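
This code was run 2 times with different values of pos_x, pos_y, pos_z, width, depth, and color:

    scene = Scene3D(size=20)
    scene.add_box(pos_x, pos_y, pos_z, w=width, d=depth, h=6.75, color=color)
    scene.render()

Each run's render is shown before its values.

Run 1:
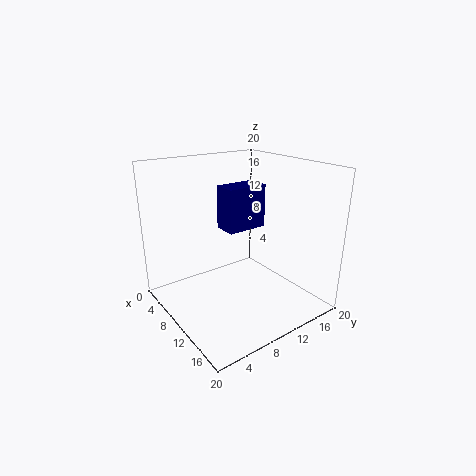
pos_x = 2.75
pos_y = 11.25
pos_z = 9
width = 3.75
depth = 6.5
color = 'navy'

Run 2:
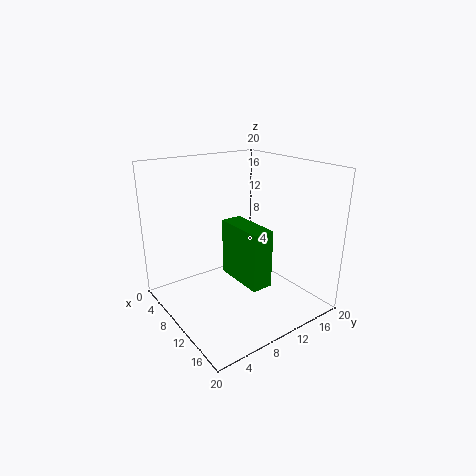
pos_x = 13
pos_y = 5.5
pos_z = 7.75
width = 6.25
depth = 2.5
color = 'green'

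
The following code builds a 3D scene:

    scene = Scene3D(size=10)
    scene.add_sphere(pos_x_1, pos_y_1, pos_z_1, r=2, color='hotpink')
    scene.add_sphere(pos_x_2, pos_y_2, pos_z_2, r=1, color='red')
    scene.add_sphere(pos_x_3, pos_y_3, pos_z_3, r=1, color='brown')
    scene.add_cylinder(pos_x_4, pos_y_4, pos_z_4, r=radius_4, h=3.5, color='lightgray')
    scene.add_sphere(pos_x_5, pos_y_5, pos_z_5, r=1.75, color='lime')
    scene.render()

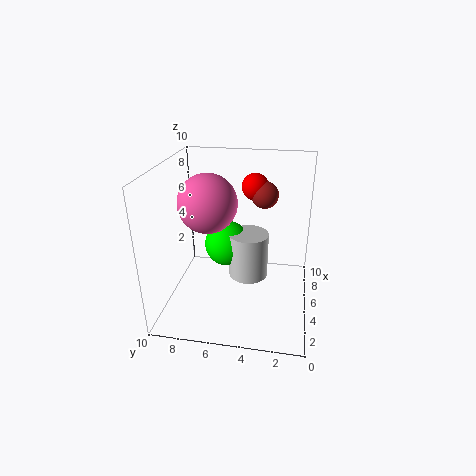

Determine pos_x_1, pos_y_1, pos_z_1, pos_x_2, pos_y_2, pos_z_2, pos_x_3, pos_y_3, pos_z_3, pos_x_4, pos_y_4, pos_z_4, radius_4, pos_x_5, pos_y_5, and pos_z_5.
pos_x_1 = 4.75; pos_y_1 = 7; pos_z_1 = 7.5; pos_x_2 = 8; pos_y_2 = 4.25; pos_z_2 = 7.75; pos_x_3 = 7.75; pos_y_3 = 3.5; pos_z_3 = 7.25; pos_x_4 = 6.75; pos_y_4 = 4.5; pos_z_4 = 1; radius_4 = 1.5; pos_x_5 = 7.25; pos_y_5 = 6.25; pos_z_5 = 3.25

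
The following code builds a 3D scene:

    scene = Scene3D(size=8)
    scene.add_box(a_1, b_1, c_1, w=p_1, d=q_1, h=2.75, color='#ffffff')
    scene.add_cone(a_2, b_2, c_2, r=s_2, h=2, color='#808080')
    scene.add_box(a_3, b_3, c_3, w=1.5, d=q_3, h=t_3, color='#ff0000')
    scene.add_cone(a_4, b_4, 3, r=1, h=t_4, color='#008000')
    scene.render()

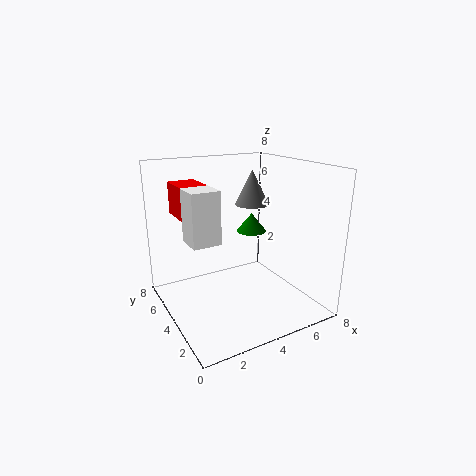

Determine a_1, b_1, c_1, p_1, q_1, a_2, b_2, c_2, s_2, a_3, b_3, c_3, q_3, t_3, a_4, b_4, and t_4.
a_1 = 1
b_1 = 3
c_1 = 4.25
p_1 = 1.5
q_1 = 1.5
a_2 = 5.5
b_2 = 5
c_2 = 5.5
s_2 = 1
a_3 = 1
b_3 = 4.5
c_3 = 5.25
q_3 = 2
t_3 = 1.75
a_4 = 6.75
b_4 = 7
t_4 = 1.25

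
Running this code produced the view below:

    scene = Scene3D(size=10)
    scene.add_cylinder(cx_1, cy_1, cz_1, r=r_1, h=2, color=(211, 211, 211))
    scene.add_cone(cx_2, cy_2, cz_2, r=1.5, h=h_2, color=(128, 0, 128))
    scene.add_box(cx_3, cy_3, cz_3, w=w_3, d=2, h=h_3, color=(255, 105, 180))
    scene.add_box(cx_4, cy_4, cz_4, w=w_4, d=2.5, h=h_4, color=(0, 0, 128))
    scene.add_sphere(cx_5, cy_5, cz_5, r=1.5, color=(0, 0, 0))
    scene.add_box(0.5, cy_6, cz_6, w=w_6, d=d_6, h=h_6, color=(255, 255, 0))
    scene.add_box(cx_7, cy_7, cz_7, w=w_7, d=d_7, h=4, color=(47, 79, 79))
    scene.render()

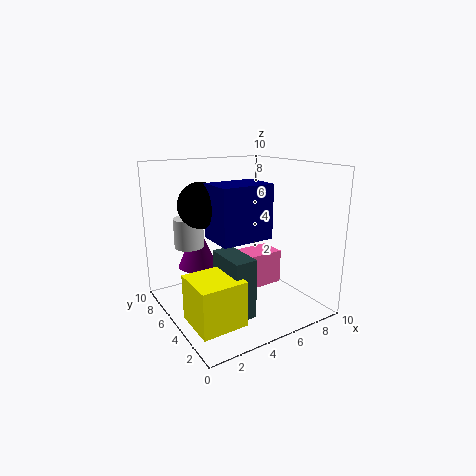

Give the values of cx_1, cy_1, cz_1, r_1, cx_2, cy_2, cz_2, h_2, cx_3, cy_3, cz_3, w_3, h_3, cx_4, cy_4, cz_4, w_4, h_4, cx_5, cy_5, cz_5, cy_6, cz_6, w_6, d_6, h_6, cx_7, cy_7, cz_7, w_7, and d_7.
cx_1 = 2; cy_1 = 6.5; cz_1 = 4.5; r_1 = 1; cx_2 = 3.5; cy_2 = 8.5; cz_2 = 2; h_2 = 3.5; cx_3 = 5.5; cy_3 = 4.5; cz_3 = 1; w_3 = 3; h_3 = 2.5; cx_4 = 2.5; cy_4 = 2.5; cz_4 = 5.5; w_4 = 3.5; h_4 = 3.5; cx_5 = 2.5; cy_5 = 5.5; cz_5 = 7.5; cy_6 = 1.5; cz_6 = 0.5; w_6 = 3; d_6 = 3; h_6 = 3; cx_7 = 3; cy_7 = 2; cz_7 = 0.5; w_7 = 1.5; d_7 = 3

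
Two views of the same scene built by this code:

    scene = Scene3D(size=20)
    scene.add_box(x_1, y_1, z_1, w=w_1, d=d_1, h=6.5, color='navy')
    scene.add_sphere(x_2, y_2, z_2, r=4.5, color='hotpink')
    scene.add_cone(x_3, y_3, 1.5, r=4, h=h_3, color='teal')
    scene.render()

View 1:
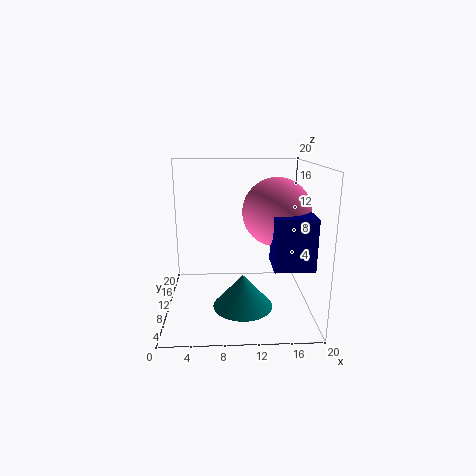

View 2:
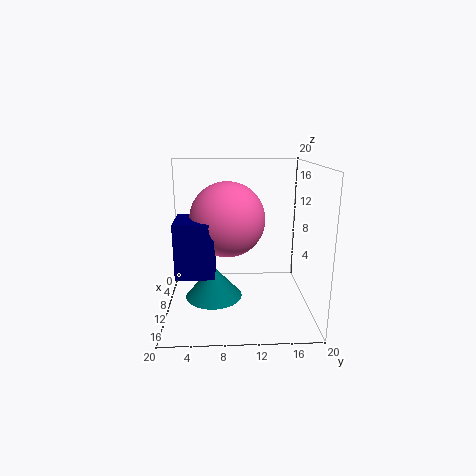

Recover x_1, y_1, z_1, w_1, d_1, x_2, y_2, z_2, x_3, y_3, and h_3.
x_1 = 14, y_1 = 2.5, z_1 = 8, w_1 = 5, d_1 = 4.5, x_2 = 15, y_2 = 8.5, z_2 = 14, x_3 = 10.5, y_3 = 6.5, h_3 = 4.5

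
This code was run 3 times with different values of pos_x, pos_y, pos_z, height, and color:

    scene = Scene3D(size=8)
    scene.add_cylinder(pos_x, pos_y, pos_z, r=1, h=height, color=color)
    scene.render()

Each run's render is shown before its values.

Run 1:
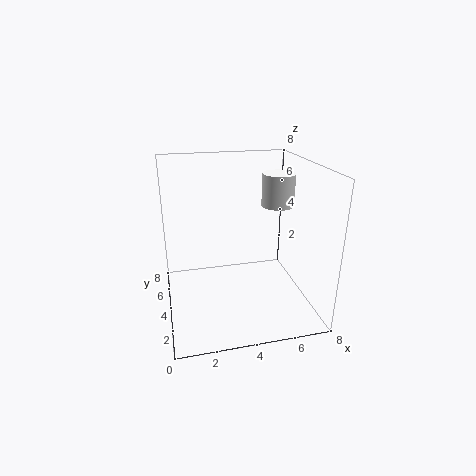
pos_x = 7, pos_y = 6, pos_z = 5, height = 2, color = 'white'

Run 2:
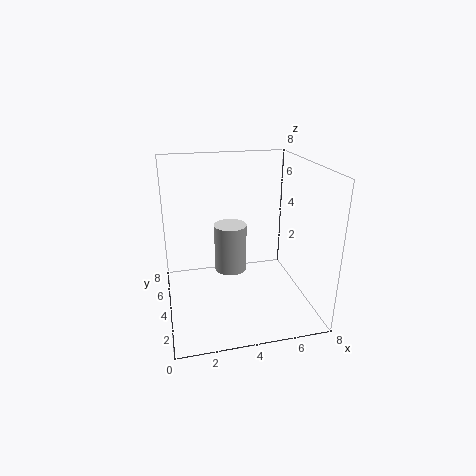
pos_x = 4, pos_y = 6, pos_z = 1, height = 3, color = 'lightgray'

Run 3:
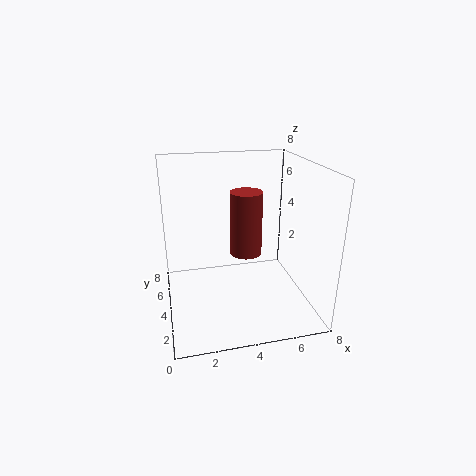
pos_x = 5, pos_y = 6, pos_z = 2, height = 4, color = 'brown'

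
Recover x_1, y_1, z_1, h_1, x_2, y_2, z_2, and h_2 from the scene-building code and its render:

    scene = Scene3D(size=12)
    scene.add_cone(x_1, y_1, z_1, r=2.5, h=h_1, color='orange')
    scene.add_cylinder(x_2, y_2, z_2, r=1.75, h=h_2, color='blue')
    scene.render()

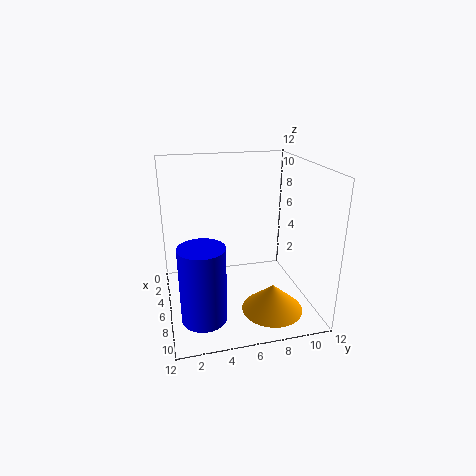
x_1 = 8.75, y_1 = 8.25, z_1 = 0.5, h_1 = 2.25, x_2 = 9.25, y_2 = 2.5, z_2 = 1, h_2 = 6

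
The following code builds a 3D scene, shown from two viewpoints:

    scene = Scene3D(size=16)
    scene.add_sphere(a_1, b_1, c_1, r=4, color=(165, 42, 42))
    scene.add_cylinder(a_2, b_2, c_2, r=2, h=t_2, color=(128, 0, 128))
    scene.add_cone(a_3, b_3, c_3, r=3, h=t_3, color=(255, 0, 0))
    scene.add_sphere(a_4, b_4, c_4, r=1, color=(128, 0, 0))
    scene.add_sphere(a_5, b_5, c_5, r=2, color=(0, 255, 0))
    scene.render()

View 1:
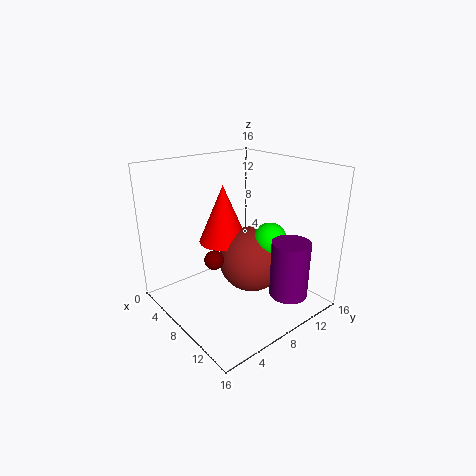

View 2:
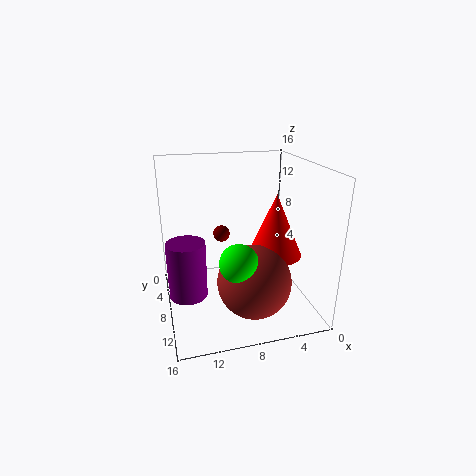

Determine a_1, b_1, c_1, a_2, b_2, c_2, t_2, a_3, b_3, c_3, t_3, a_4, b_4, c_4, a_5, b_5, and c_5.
a_1 = 7
b_1 = 11
c_1 = 4
a_2 = 14
b_2 = 10
c_2 = 3
t_2 = 6
a_3 = 4
b_3 = 9
c_3 = 6
t_3 = 7
a_4 = 9
b_4 = 4
c_4 = 7
a_5 = 9
b_5 = 12
c_5 = 7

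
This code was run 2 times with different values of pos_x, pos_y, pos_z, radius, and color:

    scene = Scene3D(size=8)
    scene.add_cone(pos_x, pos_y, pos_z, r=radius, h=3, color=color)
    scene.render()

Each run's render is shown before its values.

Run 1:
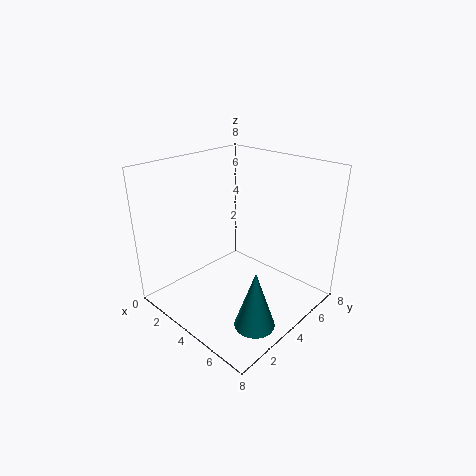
pos_x = 7
pos_y = 2
pos_z = 1
radius = 1
color = 'teal'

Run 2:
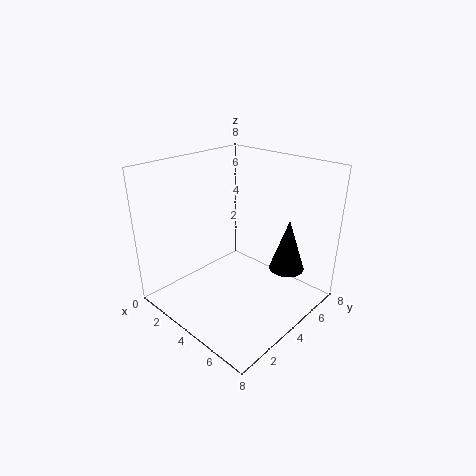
pos_x = 6
pos_y = 6
pos_z = 2
radius = 1
color = 'black'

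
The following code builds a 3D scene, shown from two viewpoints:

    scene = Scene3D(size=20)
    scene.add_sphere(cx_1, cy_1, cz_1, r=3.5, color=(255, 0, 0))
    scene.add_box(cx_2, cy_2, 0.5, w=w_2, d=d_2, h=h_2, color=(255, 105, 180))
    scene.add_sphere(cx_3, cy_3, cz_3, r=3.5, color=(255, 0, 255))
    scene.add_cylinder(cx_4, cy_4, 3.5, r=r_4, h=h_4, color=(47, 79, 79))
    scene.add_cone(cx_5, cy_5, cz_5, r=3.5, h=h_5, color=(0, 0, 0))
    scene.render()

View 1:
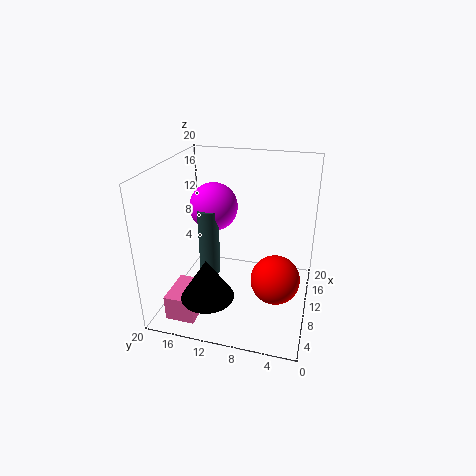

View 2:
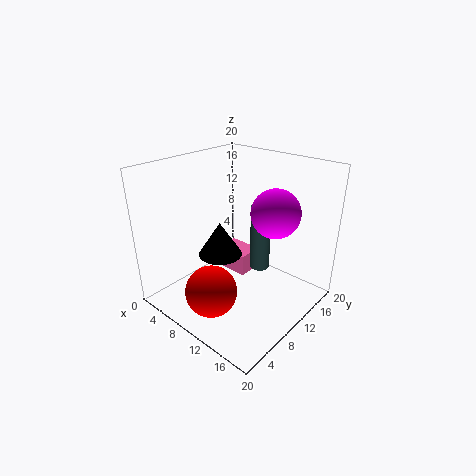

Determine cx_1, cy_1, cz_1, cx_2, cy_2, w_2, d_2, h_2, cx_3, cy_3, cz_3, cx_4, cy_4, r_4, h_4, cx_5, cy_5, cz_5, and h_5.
cx_1 = 10; cy_1 = 4.5; cz_1 = 4; cx_2 = 2; cy_2 = 14; w_2 = 5.5; d_2 = 4; h_2 = 3.5; cx_3 = 13; cy_3 = 14.5; cz_3 = 13; cx_4 = 10.5; cy_4 = 14.5; r_4 = 1.5; h_4 = 10; cx_5 = 4; cy_5 = 12.5; cz_5 = 4; h_5 = 5.5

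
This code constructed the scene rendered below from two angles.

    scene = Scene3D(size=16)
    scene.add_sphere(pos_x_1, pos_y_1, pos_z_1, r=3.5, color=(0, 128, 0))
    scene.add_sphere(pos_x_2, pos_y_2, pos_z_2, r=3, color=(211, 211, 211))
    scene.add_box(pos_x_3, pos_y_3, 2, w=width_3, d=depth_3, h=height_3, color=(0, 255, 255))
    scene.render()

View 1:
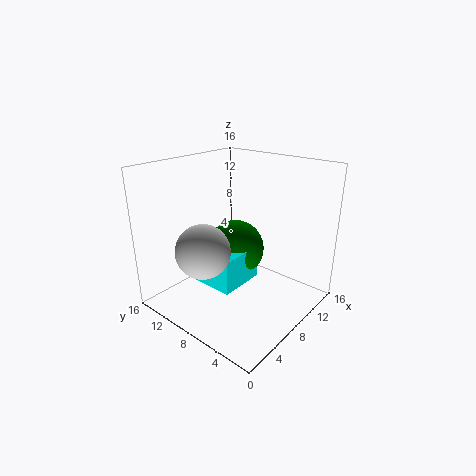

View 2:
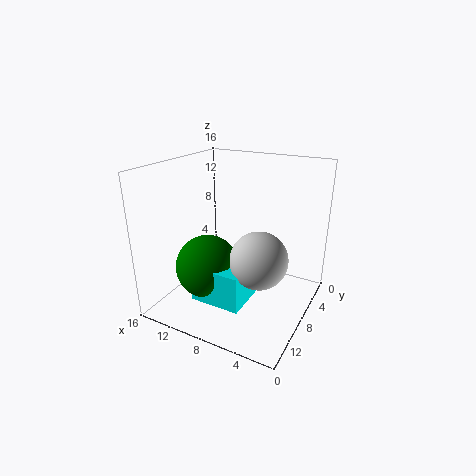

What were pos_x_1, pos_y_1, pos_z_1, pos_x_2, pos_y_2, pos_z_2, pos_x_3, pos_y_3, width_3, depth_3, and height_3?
pos_x_1 = 10.5
pos_y_1 = 10.5
pos_z_1 = 5
pos_x_2 = 4.5
pos_y_2 = 10
pos_z_2 = 7
pos_x_3 = 5.5
pos_y_3 = 7.5
width_3 = 5.5
depth_3 = 5.5
height_3 = 4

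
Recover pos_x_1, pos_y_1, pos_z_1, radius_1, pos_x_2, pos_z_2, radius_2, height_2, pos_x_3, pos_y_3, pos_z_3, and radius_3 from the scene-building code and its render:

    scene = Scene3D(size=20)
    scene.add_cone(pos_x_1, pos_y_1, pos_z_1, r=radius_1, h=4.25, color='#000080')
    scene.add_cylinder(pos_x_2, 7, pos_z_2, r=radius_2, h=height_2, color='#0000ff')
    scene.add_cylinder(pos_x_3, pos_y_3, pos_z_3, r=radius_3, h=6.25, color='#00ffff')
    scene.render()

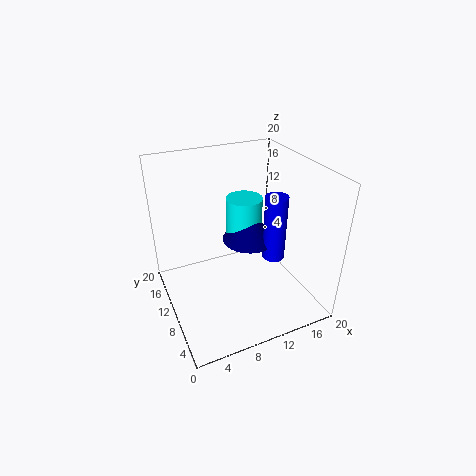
pos_x_1 = 11.75
pos_y_1 = 10
pos_z_1 = 9.5
radius_1 = 3.75
pos_x_2 = 14
pos_z_2 = 7.75
radius_2 = 1.5
height_2 = 9
pos_x_3 = 11.5
pos_y_3 = 11.25
pos_z_3 = 9
radius_3 = 2.5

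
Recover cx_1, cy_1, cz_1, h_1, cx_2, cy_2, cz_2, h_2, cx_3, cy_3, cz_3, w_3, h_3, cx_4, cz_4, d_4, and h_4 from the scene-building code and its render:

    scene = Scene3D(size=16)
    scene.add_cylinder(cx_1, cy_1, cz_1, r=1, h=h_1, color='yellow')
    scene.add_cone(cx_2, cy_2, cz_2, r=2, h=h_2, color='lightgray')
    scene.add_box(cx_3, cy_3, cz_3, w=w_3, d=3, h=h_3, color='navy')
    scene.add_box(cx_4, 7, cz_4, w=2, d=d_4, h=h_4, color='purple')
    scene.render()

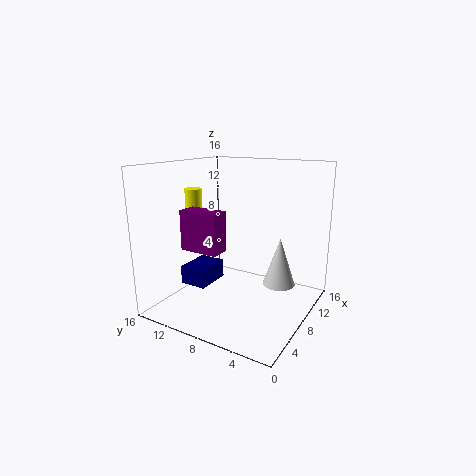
cx_1 = 8, cy_1 = 14, cz_1 = 6, h_1 = 7, cx_2 = 13, cy_2 = 5, cz_2 = 1, h_2 = 6, cx_3 = 4, cy_3 = 10, cz_3 = 3, w_3 = 4, h_3 = 2, cx_4 = 2, cz_4 = 8, d_4 = 4, h_4 = 4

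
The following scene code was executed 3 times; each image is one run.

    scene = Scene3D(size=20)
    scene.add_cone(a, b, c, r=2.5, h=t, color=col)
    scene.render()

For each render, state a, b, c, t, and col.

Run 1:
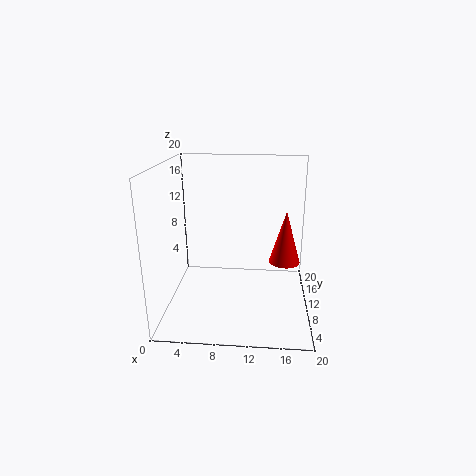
a = 17
b = 16.5
c = 3.5
t = 8.5
col = 'red'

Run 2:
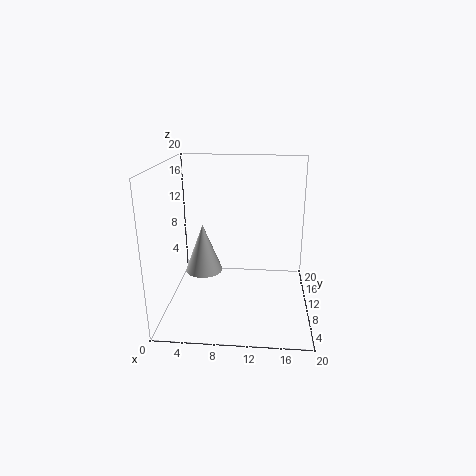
a = 5.5
b = 8
c = 6
t = 6.5
col = 'lightgray'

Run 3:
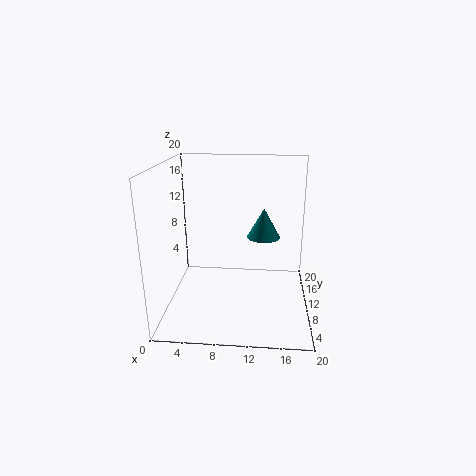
a = 13.5
b = 14.5
c = 8.5
t = 4.5
col = 'teal'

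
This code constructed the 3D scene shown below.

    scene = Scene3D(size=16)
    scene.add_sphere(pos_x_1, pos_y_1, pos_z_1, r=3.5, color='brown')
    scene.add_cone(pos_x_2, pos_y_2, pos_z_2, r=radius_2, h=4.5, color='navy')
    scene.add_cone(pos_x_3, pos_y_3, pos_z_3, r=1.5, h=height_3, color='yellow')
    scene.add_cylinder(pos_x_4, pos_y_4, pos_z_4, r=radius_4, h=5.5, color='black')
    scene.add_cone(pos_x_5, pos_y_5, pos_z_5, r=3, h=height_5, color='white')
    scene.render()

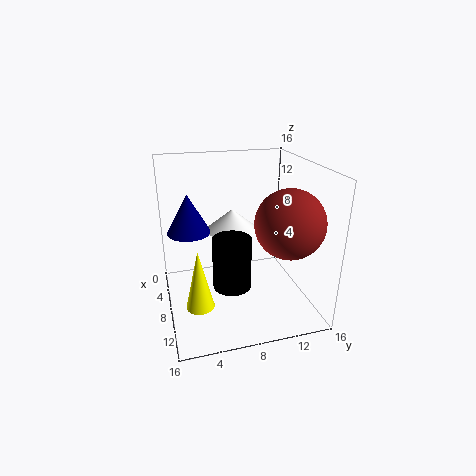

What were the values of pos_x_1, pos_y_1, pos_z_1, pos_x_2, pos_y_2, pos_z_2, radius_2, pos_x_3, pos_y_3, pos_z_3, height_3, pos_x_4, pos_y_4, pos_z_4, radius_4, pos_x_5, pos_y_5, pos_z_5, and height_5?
pos_x_1 = 12.5, pos_y_1 = 12, pos_z_1 = 11, pos_x_2 = 5, pos_y_2 = 3, pos_z_2 = 8, radius_2 = 2.5, pos_x_3 = 11, pos_y_3 = 3, pos_z_3 = 2, height_3 = 6.5, pos_x_4 = 11, pos_y_4 = 6.5, pos_z_4 = 4, radius_4 = 2, pos_x_5 = 5.5, pos_y_5 = 8, pos_z_5 = 8, height_5 = 2.5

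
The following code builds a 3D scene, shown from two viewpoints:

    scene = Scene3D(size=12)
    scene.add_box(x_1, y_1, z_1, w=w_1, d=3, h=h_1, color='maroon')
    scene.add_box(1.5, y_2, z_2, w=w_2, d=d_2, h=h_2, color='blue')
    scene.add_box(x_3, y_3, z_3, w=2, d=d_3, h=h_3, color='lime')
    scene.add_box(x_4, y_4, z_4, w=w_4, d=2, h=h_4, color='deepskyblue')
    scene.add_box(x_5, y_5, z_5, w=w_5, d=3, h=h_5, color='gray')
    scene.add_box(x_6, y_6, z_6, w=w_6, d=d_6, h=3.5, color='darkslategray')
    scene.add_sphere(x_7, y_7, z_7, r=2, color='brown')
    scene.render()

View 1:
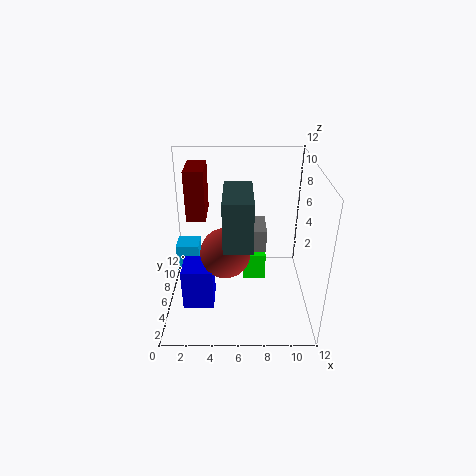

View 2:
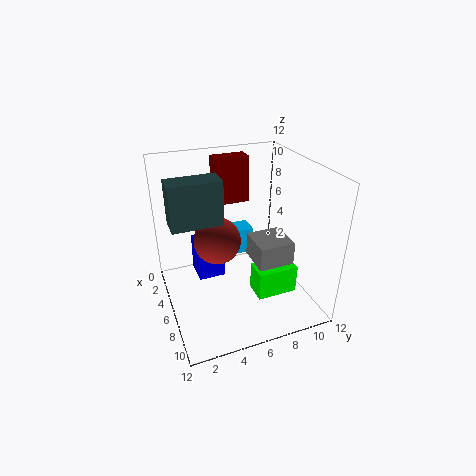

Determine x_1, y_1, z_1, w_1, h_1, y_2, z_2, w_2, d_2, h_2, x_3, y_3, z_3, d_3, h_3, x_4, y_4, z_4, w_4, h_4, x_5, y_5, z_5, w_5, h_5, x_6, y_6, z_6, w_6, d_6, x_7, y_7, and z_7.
x_1 = 2
y_1 = 5
z_1 = 8
w_1 = 1.5
h_1 = 4
y_2 = 3
z_2 = 1
w_2 = 2.5
d_2 = 2.5
h_2 = 3.5
x_3 = 6.5
y_3 = 7
z_3 = 1
d_3 = 3.5
h_3 = 2.5
x_4 = 0.5
y_4 = 7
z_4 = 2
w_4 = 2
h_4 = 2.5
x_5 = 5.5
y_5 = 7
z_5 = 4
w_5 = 3
h_5 = 2
x_6 = 5
y_6 = 0.5
z_6 = 8
w_6 = 2
d_6 = 4
x_7 = 5
y_7 = 4.5
z_7 = 5.5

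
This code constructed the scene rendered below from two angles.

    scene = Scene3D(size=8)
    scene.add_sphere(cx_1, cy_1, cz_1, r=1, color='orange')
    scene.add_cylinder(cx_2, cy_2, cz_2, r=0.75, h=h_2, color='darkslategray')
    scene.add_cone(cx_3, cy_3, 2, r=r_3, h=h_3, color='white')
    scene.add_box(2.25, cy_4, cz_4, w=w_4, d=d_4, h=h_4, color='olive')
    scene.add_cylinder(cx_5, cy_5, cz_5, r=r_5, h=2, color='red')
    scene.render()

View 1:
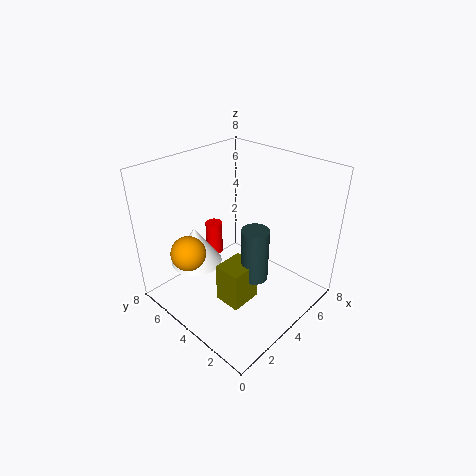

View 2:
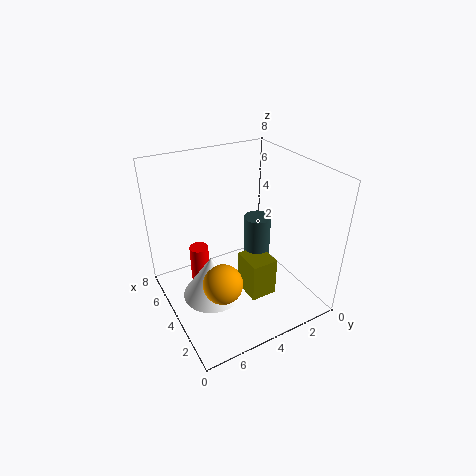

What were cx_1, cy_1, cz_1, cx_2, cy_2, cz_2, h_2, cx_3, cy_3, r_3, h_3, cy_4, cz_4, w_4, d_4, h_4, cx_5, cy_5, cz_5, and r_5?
cx_1 = 2, cy_1 = 6, cz_1 = 3, cx_2 = 4, cy_2 = 2.75, cz_2 = 2, h_2 = 3, cx_3 = 2.75, cy_3 = 6.25, r_3 = 1.5, h_3 = 2.25, cy_4 = 2.5, cz_4 = 0.75, w_4 = 1.75, d_4 = 1.5, h_4 = 2.25, cx_5 = 4.25, cy_5 = 6.25, cz_5 = 2, r_5 = 0.5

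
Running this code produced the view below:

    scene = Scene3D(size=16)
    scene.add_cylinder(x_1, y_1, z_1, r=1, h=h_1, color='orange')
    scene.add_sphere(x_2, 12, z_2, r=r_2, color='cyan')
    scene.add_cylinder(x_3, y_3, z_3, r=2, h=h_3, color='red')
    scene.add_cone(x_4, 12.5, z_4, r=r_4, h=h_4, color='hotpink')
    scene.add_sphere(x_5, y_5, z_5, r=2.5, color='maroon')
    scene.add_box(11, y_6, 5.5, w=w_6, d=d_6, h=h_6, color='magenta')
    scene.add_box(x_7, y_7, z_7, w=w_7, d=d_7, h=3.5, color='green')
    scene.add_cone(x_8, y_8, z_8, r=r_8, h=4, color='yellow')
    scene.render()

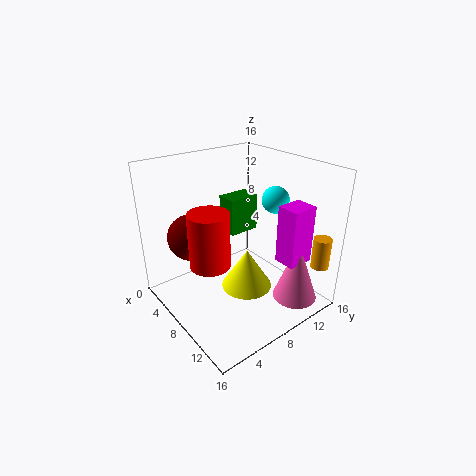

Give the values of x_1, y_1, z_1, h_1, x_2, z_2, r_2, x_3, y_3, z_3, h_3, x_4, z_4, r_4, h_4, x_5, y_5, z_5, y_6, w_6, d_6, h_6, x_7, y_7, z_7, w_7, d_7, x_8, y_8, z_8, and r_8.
x_1 = 14.5, y_1 = 14.5, z_1 = 5, h_1 = 3.5, x_2 = 9.5, z_2 = 12, r_2 = 1.5, x_3 = 10, y_3 = 3, z_3 = 7.5, h_3 = 5.5, x_4 = 13, z_4 = 1, r_4 = 2.5, h_4 = 7, x_5 = 5.5, y_5 = 3.5, z_5 = 8.5, y_6 = 11, w_6 = 2.5, d_6 = 3, h_6 = 6.5, x_7 = 9, y_7 = 5, z_7 = 10.5, w_7 = 2, d_7 = 3, x_8 = 12, y_8 = 6, z_8 = 5, r_8 = 2.5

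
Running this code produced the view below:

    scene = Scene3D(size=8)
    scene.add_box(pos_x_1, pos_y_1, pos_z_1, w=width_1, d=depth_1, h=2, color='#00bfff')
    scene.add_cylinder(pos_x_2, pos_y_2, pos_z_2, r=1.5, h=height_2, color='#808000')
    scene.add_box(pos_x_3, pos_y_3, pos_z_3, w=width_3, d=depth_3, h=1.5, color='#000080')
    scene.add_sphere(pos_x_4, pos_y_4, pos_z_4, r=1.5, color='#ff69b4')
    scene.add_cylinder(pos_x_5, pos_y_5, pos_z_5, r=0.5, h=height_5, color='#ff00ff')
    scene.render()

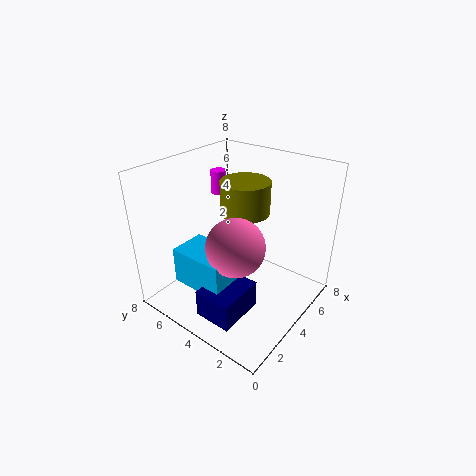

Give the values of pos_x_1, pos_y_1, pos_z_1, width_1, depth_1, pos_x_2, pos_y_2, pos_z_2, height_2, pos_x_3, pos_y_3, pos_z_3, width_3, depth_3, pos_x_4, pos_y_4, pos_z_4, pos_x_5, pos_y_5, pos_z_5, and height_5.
pos_x_1 = 1; pos_y_1 = 3; pos_z_1 = 2; width_1 = 2; depth_1 = 3; pos_x_2 = 6; pos_y_2 = 5; pos_z_2 = 4.5; height_2 = 2; pos_x_3 = 0.5; pos_y_3 = 2; pos_z_3 = 1; width_3 = 2.5; depth_3 = 2; pos_x_4 = 2.5; pos_y_4 = 3; pos_z_4 = 4.5; pos_x_5 = 6.5; pos_y_5 = 7.5; pos_z_5 = 5; height_5 = 1.5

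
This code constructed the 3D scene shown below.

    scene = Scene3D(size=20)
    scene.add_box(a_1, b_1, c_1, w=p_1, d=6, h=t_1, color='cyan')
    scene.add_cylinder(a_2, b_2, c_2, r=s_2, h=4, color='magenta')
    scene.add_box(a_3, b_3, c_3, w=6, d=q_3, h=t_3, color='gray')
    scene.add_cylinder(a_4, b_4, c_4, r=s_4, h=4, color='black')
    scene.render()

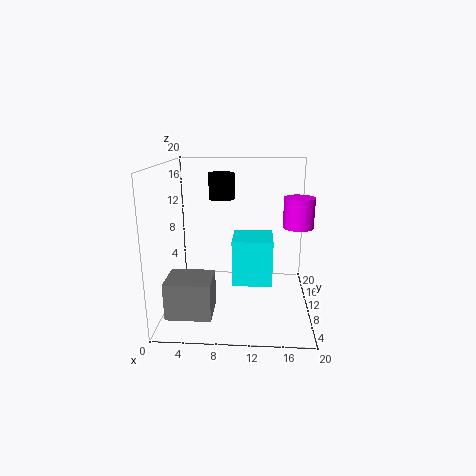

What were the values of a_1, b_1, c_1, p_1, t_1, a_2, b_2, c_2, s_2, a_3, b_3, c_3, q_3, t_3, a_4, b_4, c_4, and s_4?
a_1 = 9, b_1 = 11, c_1 = 2, p_1 = 6, t_1 = 7, a_2 = 18, b_2 = 9, c_2 = 12, s_2 = 2, a_3 = 1, b_3 = 3, c_3 = 1, q_3 = 5, t_3 = 5, a_4 = 7, b_4 = 17, c_4 = 14, s_4 = 2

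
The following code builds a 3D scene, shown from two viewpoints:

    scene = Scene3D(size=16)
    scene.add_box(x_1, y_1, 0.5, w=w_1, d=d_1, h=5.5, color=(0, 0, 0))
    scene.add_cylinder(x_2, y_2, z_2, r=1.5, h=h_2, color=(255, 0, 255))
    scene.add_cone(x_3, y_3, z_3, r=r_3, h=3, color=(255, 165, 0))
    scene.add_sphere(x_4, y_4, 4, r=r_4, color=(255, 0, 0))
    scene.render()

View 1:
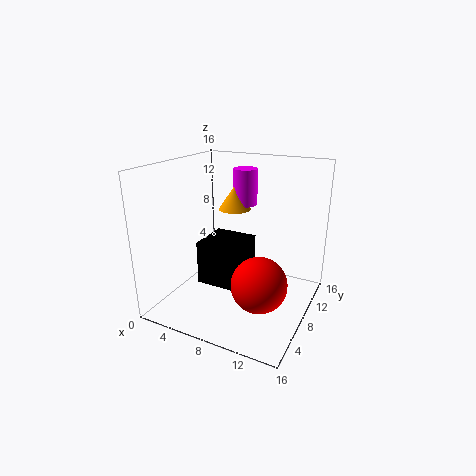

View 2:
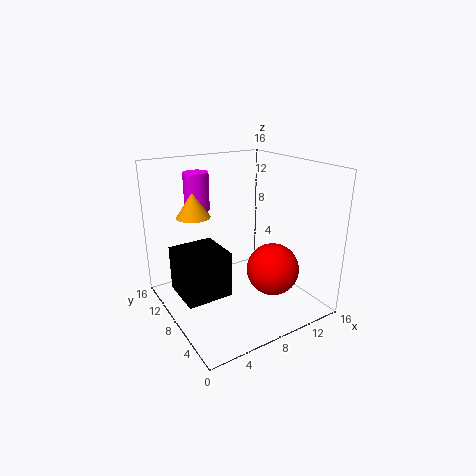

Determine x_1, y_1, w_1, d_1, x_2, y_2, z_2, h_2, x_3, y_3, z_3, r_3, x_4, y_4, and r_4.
x_1 = 2; y_1 = 8.5; w_1 = 5.5; d_1 = 5.5; x_2 = 6; y_2 = 14; z_2 = 10; h_2 = 4.5; x_3 = 5; y_3 = 13; z_3 = 9.5; r_3 = 2; x_4 = 11.5; y_4 = 6; r_4 = 3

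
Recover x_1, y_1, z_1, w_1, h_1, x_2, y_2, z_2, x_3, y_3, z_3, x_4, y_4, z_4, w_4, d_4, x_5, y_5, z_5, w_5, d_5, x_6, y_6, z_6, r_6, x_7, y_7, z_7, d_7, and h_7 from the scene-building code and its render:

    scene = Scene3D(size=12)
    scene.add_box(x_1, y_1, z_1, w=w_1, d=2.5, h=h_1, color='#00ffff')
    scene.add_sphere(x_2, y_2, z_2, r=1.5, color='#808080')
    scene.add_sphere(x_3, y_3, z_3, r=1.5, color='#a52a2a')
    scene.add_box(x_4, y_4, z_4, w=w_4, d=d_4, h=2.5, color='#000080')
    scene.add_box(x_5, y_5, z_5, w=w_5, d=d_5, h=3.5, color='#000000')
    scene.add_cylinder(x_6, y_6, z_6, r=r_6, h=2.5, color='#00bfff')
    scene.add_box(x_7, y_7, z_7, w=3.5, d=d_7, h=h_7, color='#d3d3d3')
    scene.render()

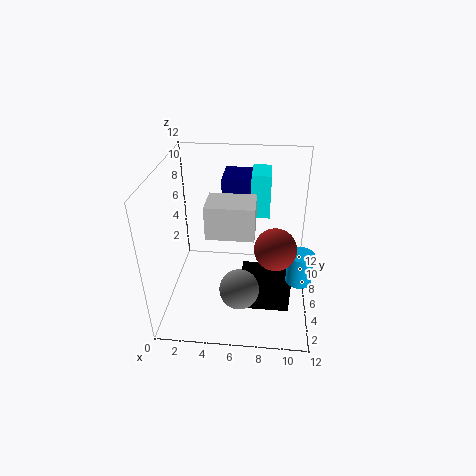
x_1 = 7; y_1 = 6; z_1 = 8; w_1 = 1.5; h_1 = 3.5; x_2 = 6.5; y_2 = 2; z_2 = 4; x_3 = 9; y_3 = 2.5; z_3 = 7.5; x_4 = 4.5; y_4 = 7.5; z_4 = 8; w_4 = 3; d_4 = 3; x_5 = 6.5; y_5 = 3.5; z_5 = 0.5; w_5 = 4; d_5 = 2; x_6 = 11; y_6 = 3.5; z_6 = 4; r_6 = 1; x_7 = 4; y_7 = 2.5; z_7 = 8; d_7 = 2.5; h_7 = 2.5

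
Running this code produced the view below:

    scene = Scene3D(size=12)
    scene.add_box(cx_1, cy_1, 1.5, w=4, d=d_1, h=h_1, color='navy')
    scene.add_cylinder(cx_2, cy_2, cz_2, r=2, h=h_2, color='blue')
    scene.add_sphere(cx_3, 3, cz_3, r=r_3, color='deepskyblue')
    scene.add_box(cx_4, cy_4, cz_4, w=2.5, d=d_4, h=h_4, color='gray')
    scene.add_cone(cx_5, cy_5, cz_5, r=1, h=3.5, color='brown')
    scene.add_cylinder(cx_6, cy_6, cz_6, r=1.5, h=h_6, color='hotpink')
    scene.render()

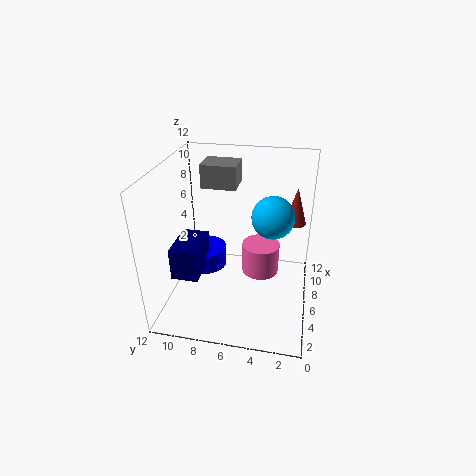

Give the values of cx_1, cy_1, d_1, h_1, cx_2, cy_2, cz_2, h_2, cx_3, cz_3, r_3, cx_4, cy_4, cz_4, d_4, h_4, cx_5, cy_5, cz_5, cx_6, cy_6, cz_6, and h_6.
cx_1 = 5
cy_1 = 9.5
d_1 = 2.5
h_1 = 3
cx_2 = 9.5
cy_2 = 10
cz_2 = 0.5
h_2 = 2
cx_3 = 3.5
cz_3 = 9.5
r_3 = 1.5
cx_4 = 7.5
cy_4 = 6.5
cz_4 = 9.5
d_4 = 3
h_4 = 2
cx_5 = 10.5
cy_5 = 1.5
cz_5 = 5.5
cx_6 = 5.5
cy_6 = 4
cz_6 = 3.5
h_6 = 2.5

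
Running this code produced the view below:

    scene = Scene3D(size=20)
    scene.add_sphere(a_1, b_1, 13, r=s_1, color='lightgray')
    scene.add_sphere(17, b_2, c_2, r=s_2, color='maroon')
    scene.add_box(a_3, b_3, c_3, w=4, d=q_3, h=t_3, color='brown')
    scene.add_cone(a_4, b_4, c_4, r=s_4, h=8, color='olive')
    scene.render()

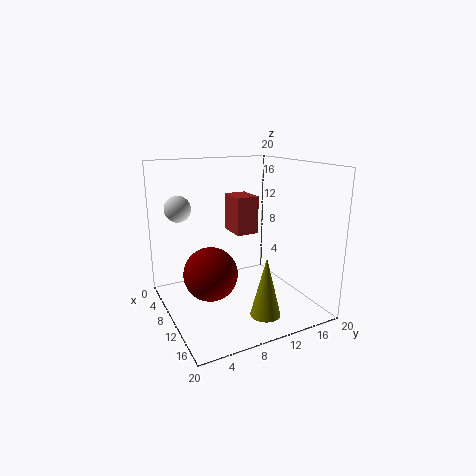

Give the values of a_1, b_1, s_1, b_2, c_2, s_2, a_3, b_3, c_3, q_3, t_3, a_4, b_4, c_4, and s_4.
a_1 = 2
b_1 = 4
s_1 = 2
b_2 = 3
c_2 = 9
s_2 = 3
a_3 = 8
b_3 = 9
c_3 = 11
q_3 = 3
t_3 = 5
a_4 = 16
b_4 = 11
c_4 = 1
s_4 = 2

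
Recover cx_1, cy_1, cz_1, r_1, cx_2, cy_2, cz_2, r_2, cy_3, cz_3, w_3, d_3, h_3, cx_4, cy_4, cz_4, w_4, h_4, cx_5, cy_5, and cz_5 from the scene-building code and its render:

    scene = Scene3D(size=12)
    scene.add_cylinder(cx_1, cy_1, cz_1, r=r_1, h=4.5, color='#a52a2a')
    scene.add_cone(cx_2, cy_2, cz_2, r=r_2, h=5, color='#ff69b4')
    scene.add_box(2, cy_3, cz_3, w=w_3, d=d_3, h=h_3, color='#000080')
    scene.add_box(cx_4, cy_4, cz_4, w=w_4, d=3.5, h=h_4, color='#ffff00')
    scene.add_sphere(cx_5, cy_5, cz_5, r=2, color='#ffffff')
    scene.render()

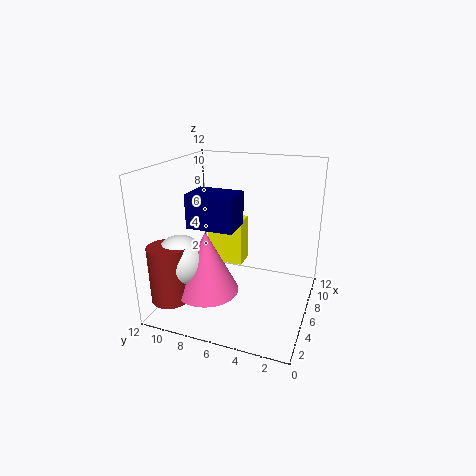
cx_1 = 1.5, cy_1 = 10, cz_1 = 2, r_1 = 1.5, cx_2 = 3, cy_2 = 7.5, cz_2 = 2.5, r_2 = 2.5, cy_3 = 5, cz_3 = 8, w_3 = 2.5, d_3 = 3.5, h_3 = 2.5, cx_4 = 9.5, cy_4 = 7, cz_4 = 1.5, w_4 = 2, h_4 = 4.5, cx_5 = 2.5, cy_5 = 9.5, cz_5 = 5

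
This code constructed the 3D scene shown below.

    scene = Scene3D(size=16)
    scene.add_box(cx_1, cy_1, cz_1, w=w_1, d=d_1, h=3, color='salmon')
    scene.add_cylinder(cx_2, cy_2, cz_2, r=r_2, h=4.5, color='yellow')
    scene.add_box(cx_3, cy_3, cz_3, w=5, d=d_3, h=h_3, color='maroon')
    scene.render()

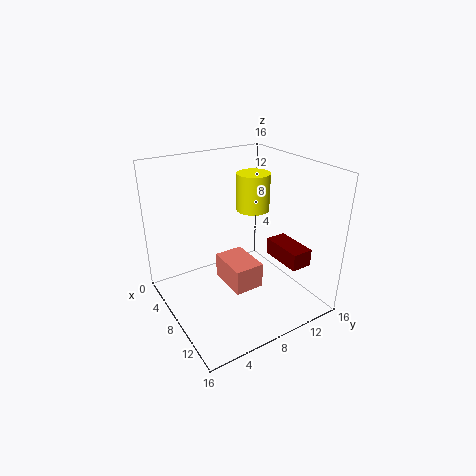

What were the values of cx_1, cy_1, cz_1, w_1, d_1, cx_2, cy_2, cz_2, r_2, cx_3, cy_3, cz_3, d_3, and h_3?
cx_1 = 4.5
cy_1 = 7
cz_1 = 1.5
w_1 = 5
d_1 = 3.5
cx_2 = 5
cy_2 = 12
cz_2 = 9.5
r_2 = 2
cx_3 = 7.5
cy_3 = 12.5
cz_3 = 4.5
d_3 = 2.5
h_3 = 2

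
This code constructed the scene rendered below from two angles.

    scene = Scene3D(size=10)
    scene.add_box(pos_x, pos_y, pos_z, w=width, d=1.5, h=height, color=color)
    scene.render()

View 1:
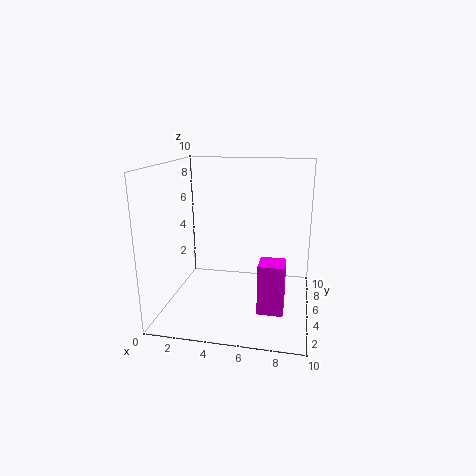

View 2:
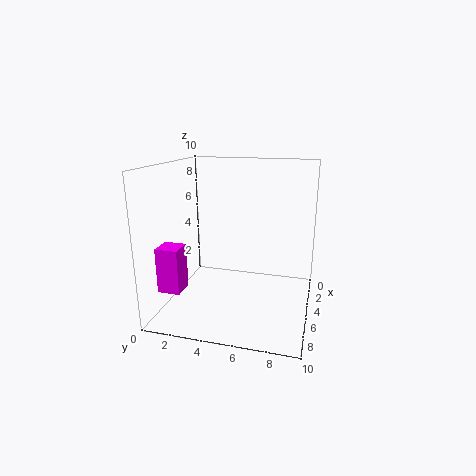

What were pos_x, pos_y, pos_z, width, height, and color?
pos_x = 7
pos_y = 0.5
pos_z = 2
width = 1.5
height = 3
color = 'magenta'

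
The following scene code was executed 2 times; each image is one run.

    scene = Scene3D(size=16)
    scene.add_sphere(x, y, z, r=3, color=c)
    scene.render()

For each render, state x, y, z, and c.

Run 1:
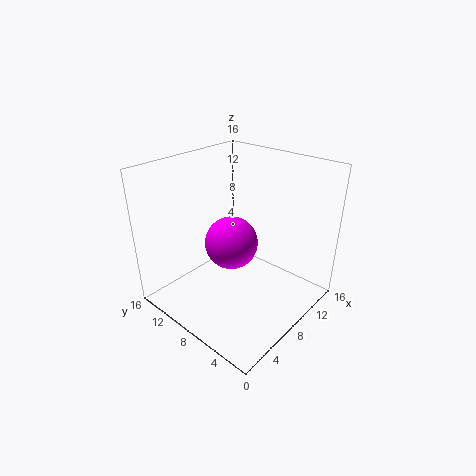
x = 8
y = 9
z = 7
c = 'magenta'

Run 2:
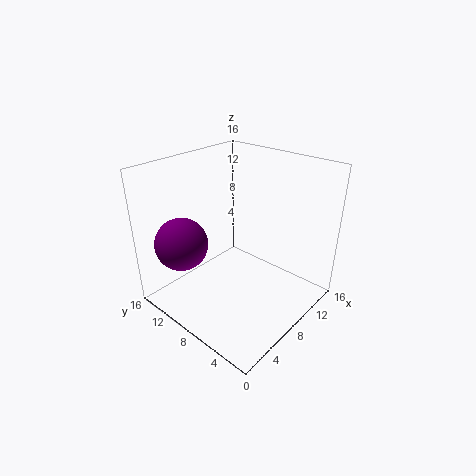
x = 4
y = 13
z = 7
c = 'purple'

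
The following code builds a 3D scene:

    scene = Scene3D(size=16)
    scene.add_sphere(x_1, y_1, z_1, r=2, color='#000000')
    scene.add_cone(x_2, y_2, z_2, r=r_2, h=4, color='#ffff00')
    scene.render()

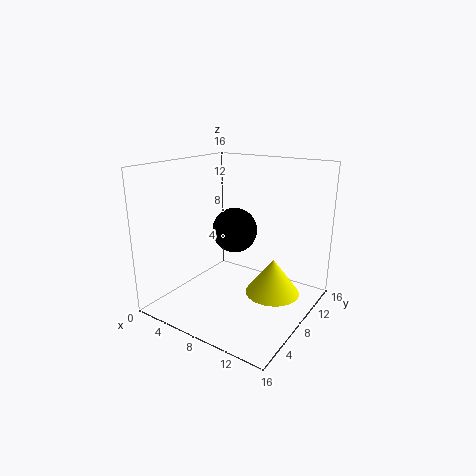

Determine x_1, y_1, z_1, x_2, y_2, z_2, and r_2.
x_1 = 11
y_1 = 3
z_1 = 11
x_2 = 12
y_2 = 9
z_2 = 2
r_2 = 3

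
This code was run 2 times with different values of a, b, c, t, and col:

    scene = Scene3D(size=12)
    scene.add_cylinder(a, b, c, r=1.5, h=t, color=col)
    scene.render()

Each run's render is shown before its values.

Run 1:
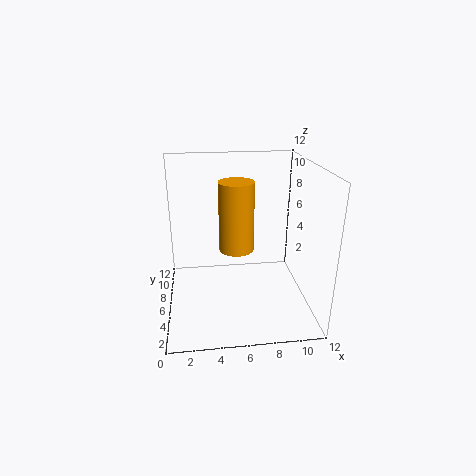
a = 6
b = 7
c = 4.5
t = 6
col = 'orange'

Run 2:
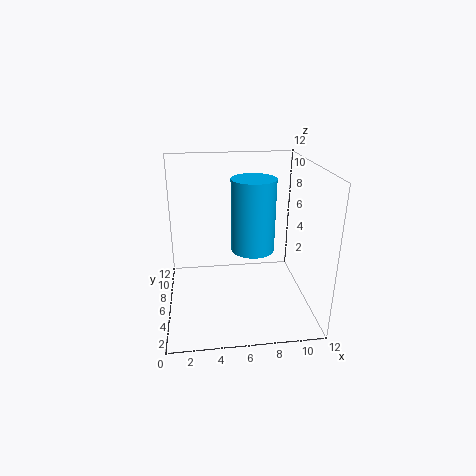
a = 6.5
b = 2
c = 7
t = 5
col = 'deepskyblue'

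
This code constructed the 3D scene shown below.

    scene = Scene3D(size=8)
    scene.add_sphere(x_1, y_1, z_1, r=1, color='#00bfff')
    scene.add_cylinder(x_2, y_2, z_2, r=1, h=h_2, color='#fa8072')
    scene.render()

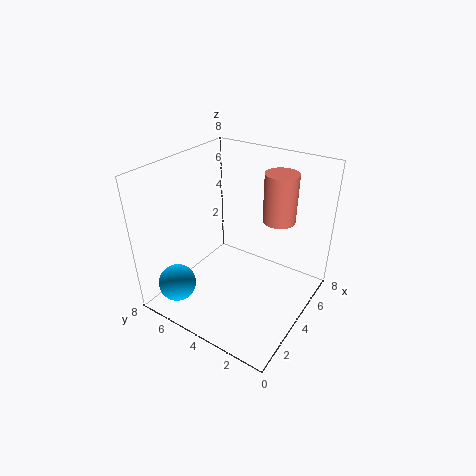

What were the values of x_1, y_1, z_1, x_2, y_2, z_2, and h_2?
x_1 = 1; y_1 = 6; z_1 = 2; x_2 = 7; y_2 = 3; z_2 = 4; h_2 = 3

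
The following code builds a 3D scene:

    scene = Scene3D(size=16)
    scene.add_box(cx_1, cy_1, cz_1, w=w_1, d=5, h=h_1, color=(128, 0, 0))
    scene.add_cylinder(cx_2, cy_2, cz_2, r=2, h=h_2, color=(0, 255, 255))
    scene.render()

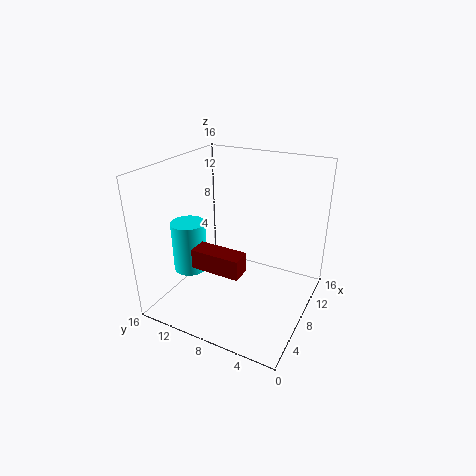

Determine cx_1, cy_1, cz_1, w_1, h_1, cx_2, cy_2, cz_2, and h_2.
cx_1 = 2; cy_1 = 5; cz_1 = 7; w_1 = 2; h_1 = 2; cx_2 = 7; cy_2 = 14; cz_2 = 3; h_2 = 6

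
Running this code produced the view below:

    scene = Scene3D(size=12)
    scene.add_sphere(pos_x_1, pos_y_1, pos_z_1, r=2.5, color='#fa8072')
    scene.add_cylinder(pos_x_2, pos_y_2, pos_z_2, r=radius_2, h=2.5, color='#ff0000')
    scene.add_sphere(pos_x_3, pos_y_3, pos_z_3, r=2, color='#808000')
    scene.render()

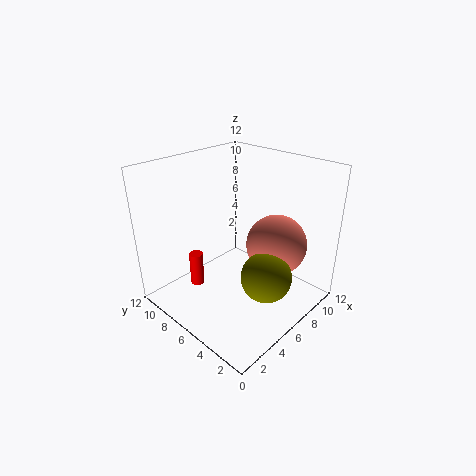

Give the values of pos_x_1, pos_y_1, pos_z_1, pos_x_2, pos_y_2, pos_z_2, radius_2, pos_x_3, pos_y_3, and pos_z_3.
pos_x_1 = 8
pos_y_1 = 3.5
pos_z_1 = 5.5
pos_x_2 = 1.5
pos_y_2 = 6
pos_z_2 = 4
radius_2 = 0.5
pos_x_3 = 5.5
pos_y_3 = 2.5
pos_z_3 = 4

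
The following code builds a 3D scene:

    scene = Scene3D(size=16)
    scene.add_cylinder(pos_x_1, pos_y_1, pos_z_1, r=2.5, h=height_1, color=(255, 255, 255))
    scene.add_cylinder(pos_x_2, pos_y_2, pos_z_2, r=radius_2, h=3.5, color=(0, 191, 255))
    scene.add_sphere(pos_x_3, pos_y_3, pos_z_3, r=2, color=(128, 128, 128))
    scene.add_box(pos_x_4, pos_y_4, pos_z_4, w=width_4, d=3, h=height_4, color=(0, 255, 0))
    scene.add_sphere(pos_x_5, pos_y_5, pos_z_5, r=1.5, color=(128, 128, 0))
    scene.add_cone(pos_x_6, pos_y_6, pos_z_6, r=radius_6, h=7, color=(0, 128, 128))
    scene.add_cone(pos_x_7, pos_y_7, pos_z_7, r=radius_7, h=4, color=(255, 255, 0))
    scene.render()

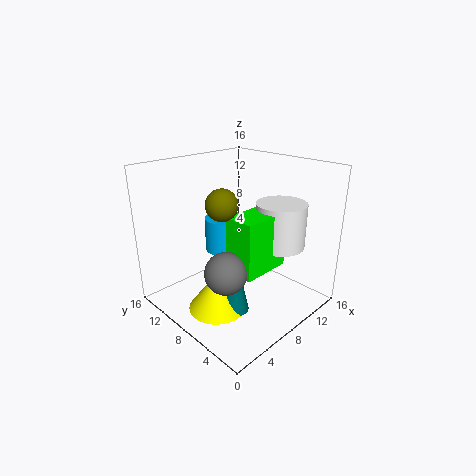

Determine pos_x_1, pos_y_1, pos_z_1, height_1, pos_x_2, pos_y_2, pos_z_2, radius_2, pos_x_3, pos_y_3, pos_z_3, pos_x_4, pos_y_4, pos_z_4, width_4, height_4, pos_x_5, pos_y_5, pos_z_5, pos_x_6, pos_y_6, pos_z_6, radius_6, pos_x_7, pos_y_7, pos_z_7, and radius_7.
pos_x_1 = 9; pos_y_1 = 3; pos_z_1 = 8.5; height_1 = 4.5; pos_x_2 = 6; pos_y_2 = 8; pos_z_2 = 7.5; radius_2 = 2; pos_x_3 = 2.5; pos_y_3 = 4; pos_z_3 = 7.5; pos_x_4 = 3.5; pos_y_4 = 2; pos_z_4 = 7; width_4 = 5; height_4 = 5.5; pos_x_5 = 3.5; pos_y_5 = 5.5; pos_z_5 = 13.5; pos_x_6 = 4.5; pos_y_6 = 5; pos_z_6 = 2; radius_6 = 1.5; pos_x_7 = 3.5; pos_y_7 = 6.5; pos_z_7 = 2; radius_7 = 3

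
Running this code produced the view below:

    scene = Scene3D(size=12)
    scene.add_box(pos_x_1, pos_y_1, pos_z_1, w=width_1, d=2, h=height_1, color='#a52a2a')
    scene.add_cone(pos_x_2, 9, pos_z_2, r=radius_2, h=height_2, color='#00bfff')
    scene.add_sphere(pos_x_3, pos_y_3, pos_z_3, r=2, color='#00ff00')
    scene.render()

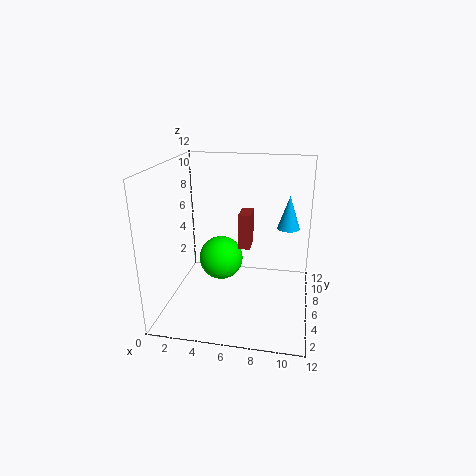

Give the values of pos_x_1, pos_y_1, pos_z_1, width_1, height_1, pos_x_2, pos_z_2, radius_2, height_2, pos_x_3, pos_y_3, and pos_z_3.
pos_x_1 = 6, pos_y_1 = 6, pos_z_1 = 5, width_1 = 1, height_1 = 3, pos_x_2 = 10, pos_z_2 = 6, radius_2 = 1, height_2 = 3, pos_x_3 = 4, pos_y_3 = 8, pos_z_3 = 3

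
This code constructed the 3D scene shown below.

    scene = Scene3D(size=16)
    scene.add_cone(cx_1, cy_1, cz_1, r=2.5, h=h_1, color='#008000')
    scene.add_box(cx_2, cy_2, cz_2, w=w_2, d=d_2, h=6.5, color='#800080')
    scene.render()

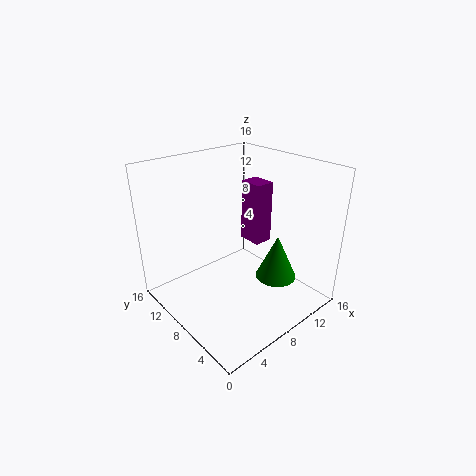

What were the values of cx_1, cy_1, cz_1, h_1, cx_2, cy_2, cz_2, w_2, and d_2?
cx_1 = 13, cy_1 = 6.5, cz_1 = 1.5, h_1 = 5.5, cx_2 = 8.5, cy_2 = 5.5, cz_2 = 8, w_2 = 2, d_2 = 2.5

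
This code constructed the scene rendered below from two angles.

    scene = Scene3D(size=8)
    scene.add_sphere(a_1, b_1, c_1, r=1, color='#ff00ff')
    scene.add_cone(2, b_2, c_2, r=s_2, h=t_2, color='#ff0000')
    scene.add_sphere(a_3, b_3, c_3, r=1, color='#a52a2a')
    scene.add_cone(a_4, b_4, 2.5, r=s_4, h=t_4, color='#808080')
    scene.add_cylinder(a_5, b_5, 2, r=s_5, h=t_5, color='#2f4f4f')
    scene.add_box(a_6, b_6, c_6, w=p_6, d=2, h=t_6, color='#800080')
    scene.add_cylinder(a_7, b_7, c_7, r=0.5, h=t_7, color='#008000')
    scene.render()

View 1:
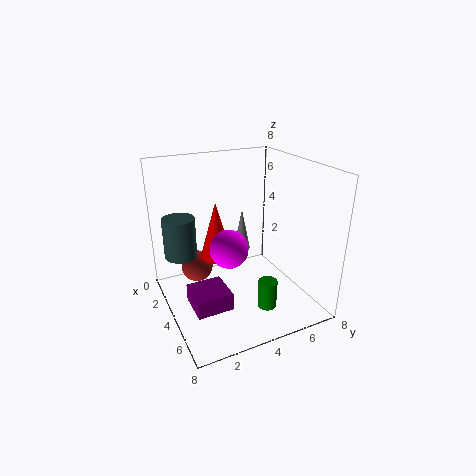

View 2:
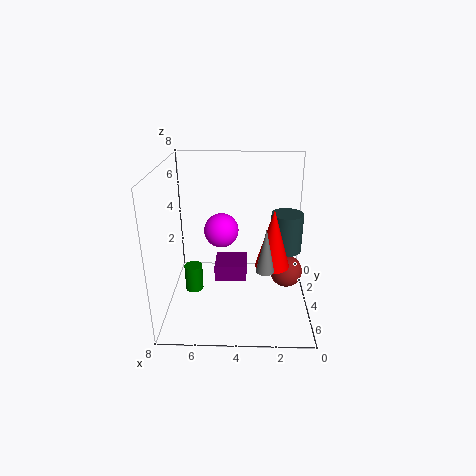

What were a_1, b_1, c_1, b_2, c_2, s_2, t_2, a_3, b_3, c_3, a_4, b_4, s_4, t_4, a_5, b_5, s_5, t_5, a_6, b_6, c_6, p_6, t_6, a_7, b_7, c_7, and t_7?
a_1 = 5; b_1 = 3; c_1 = 4; b_2 = 3.5; c_2 = 2; s_2 = 1; t_2 = 3.5; a_3 = 1; b_3 = 2.5; c_3 = 1; a_4 = 2.5; b_4 = 5; s_4 = 0.5; t_4 = 2.5; a_5 = 1; b_5 = 1.5; s_5 = 1; t_5 = 2.5; a_6 = 3.5; b_6 = 1; c_6 = 0.5; p_6 = 2; t_6 = 1; a_7 = 6.5; b_7 = 4.5; c_7 = 1; t_7 = 1.5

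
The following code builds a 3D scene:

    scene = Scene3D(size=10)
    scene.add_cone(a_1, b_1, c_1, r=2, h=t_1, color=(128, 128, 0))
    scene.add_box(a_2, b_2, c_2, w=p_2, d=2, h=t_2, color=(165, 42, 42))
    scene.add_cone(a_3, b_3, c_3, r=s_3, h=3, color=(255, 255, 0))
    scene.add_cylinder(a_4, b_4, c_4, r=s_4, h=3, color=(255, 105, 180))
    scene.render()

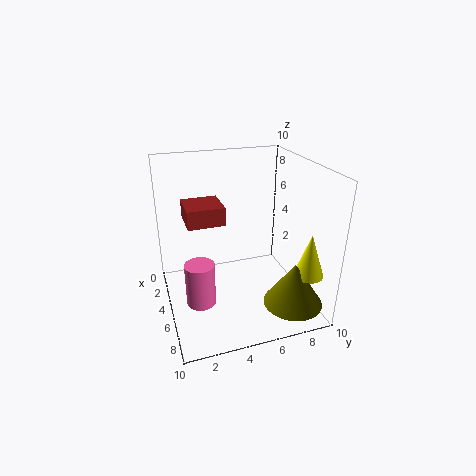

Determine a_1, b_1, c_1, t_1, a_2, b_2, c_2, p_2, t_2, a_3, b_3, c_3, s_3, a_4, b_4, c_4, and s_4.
a_1 = 8; b_1 = 8; c_1 = 1; t_1 = 3; a_2 = 7; b_2 = 1; c_2 = 8; p_2 = 2; t_2 = 1; a_3 = 8; b_3 = 9; c_3 = 3; s_3 = 1; a_4 = 6; b_4 = 2; c_4 = 1; s_4 = 1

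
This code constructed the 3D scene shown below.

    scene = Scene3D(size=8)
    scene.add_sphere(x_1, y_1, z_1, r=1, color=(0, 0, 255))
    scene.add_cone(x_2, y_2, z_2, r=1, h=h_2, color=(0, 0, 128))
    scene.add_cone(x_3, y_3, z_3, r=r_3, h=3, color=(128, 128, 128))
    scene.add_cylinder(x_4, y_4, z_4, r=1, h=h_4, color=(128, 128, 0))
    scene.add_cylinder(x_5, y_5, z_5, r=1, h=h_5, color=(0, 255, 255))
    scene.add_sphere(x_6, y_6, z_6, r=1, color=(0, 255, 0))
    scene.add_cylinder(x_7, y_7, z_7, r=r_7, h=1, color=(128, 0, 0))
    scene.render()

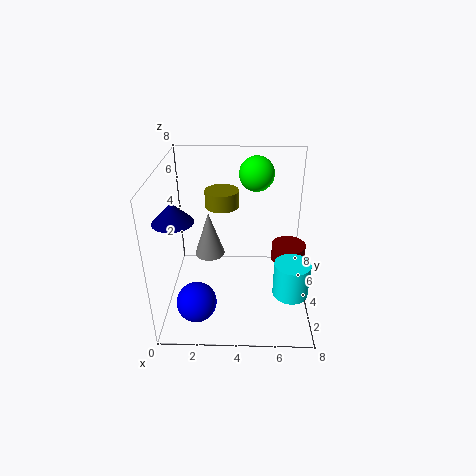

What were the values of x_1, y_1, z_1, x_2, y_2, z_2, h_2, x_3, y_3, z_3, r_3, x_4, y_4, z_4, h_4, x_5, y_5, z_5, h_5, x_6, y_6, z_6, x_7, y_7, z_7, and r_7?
x_1 = 2; y_1 = 1; z_1 = 2; x_2 = 1; y_2 = 2; z_2 = 6; h_2 = 1; x_3 = 2; y_3 = 7; z_3 = 1; r_3 = 1; x_4 = 3; y_4 = 6; z_4 = 5; h_4 = 1; x_5 = 7; y_5 = 3; z_5 = 1; h_5 = 2; x_6 = 5; y_6 = 6; z_6 = 7; x_7 = 7; y_7 = 5; z_7 = 2; r_7 = 1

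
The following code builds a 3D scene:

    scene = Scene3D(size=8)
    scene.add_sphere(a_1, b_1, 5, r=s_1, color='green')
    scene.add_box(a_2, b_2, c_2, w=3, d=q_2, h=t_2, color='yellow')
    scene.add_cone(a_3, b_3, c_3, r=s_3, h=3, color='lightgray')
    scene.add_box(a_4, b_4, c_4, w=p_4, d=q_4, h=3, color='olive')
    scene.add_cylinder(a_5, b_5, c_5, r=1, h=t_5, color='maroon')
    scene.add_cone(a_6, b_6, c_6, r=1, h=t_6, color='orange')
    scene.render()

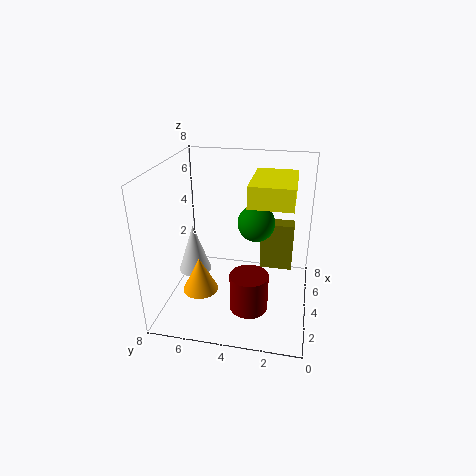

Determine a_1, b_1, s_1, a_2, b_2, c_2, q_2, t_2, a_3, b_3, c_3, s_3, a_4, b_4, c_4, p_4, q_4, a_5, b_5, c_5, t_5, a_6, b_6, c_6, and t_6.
a_1 = 4; b_1 = 3; s_1 = 1; a_2 = 1; b_2 = 1; c_2 = 7; q_2 = 2; t_2 = 1; a_3 = 5; b_3 = 7; c_3 = 1; s_3 = 1; a_4 = 6; b_4 = 1; c_4 = 1; p_4 = 1; q_4 = 2; a_5 = 2; b_5 = 3; c_5 = 1; t_5 = 2; a_6 = 3; b_6 = 6; c_6 = 1; t_6 = 2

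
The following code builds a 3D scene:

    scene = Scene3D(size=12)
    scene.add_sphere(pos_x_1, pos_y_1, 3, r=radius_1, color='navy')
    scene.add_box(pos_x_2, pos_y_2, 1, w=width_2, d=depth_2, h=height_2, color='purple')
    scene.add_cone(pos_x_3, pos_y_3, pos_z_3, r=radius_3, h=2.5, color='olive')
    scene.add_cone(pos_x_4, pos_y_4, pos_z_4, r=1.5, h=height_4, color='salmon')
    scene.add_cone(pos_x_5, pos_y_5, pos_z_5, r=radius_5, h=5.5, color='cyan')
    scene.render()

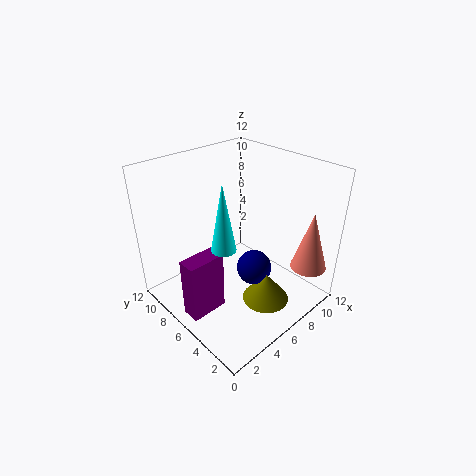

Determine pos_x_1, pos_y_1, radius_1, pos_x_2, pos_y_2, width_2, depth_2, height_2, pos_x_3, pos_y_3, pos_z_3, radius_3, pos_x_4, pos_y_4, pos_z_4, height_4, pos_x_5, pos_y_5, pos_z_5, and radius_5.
pos_x_1 = 7
pos_y_1 = 5
radius_1 = 1.5
pos_x_2 = 0.5
pos_y_2 = 5
width_2 = 3
depth_2 = 1.5
height_2 = 5
pos_x_3 = 7
pos_y_3 = 3.5
pos_z_3 = 0.5
radius_3 = 2
pos_x_4 = 10
pos_y_4 = 1.5
pos_z_4 = 3.5
height_4 = 5
pos_x_5 = 4
pos_y_5 = 5.5
pos_z_5 = 6
radius_5 = 1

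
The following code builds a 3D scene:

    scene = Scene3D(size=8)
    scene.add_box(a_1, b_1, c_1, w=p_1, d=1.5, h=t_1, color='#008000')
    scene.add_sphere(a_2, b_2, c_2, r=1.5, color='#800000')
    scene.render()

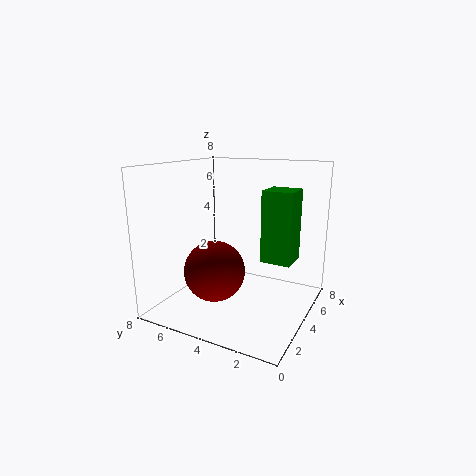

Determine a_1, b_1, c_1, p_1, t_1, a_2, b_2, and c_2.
a_1 = 2.5; b_1 = 0.5; c_1 = 3.5; p_1 = 1.5; t_1 = 3.5; a_2 = 1.5; b_2 = 4; c_2 = 3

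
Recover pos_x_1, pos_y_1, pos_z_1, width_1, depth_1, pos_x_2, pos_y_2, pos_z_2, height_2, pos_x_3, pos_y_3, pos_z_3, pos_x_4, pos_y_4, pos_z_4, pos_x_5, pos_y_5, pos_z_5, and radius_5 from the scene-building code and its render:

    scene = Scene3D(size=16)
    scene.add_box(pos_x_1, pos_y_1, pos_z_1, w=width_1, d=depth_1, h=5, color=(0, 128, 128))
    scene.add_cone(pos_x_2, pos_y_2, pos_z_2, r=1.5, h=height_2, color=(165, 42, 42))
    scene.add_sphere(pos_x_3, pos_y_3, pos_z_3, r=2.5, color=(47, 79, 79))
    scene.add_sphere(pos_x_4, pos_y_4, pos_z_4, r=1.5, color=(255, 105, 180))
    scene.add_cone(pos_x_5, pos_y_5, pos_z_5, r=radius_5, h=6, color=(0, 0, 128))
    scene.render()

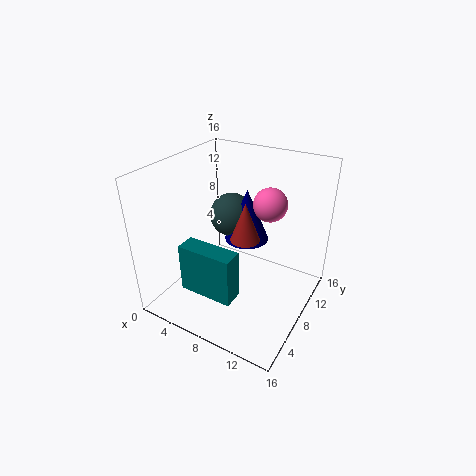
pos_x_1 = 5.5, pos_y_1 = 1, pos_z_1 = 5, width_1 = 5.5, depth_1 = 2, pos_x_2 = 10, pos_y_2 = 6, pos_z_2 = 9.5, height_2 = 4, pos_x_3 = 6, pos_y_3 = 10, pos_z_3 = 9.5, pos_x_4 = 13, pos_y_4 = 5, pos_z_4 = 14.5, pos_x_5 = 8, pos_y_5 = 10, pos_z_5 = 7, radius_5 = 2.5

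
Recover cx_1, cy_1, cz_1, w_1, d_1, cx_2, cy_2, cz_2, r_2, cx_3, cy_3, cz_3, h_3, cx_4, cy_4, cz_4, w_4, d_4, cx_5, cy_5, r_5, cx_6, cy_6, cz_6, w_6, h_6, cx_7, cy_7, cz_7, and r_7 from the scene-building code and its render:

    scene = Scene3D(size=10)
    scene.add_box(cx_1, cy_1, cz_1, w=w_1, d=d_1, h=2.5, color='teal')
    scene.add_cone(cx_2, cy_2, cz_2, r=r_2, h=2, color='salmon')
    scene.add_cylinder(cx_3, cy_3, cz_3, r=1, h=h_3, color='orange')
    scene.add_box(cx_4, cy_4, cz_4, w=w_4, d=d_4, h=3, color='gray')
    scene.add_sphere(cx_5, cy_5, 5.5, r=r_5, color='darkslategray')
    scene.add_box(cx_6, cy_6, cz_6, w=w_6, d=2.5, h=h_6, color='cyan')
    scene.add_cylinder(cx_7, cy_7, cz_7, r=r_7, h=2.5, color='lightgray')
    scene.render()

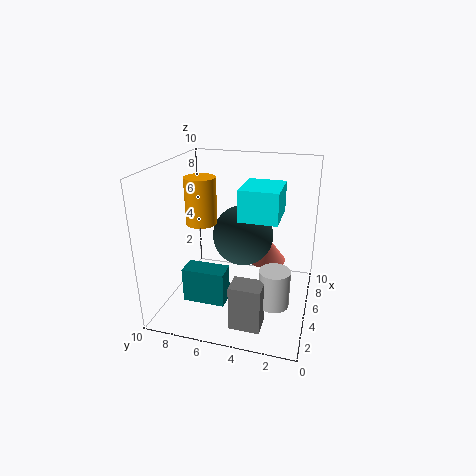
cx_1 = 3
cy_1 = 5.5
cz_1 = 0.5
w_1 = 1.5
d_1 = 3
cx_2 = 8
cy_2 = 3.5
cz_2 = 2
r_2 = 1.5
cx_3 = 3.5
cy_3 = 7
cz_3 = 6.5
h_3 = 3
cx_4 = 1
cy_4 = 2.5
cz_4 = 0.5
w_4 = 1.5
d_4 = 2
cx_5 = 4.5
cy_5 = 4.5
r_5 = 2
cx_6 = 3
cy_6 = 2
cz_6 = 7
w_6 = 3
h_6 = 2
cx_7 = 3
cy_7 = 2
cz_7 = 1.5
r_7 = 1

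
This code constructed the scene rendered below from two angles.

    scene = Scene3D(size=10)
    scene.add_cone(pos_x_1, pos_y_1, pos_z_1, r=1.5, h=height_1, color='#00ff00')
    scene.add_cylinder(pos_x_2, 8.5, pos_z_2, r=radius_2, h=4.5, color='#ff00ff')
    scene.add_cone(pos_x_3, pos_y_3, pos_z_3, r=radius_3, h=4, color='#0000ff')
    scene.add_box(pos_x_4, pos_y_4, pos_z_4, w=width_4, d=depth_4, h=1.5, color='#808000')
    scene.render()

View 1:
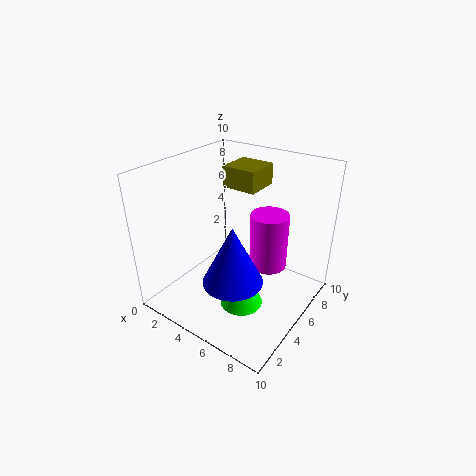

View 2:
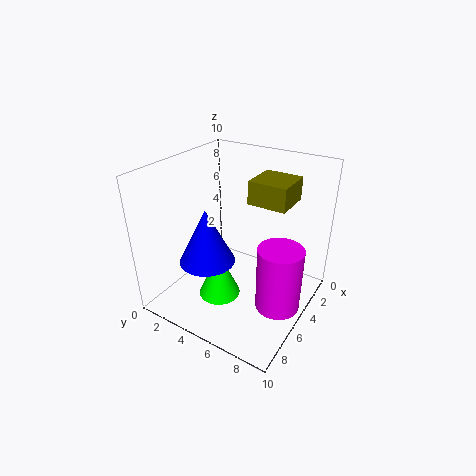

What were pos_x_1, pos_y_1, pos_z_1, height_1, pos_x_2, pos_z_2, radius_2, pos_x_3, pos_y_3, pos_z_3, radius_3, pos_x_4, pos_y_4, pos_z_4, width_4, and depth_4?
pos_x_1 = 6
pos_y_1 = 4
pos_z_1 = 0.5
height_1 = 3.5
pos_x_2 = 5.5
pos_z_2 = 1
radius_2 = 1.5
pos_x_3 = 6
pos_y_3 = 3
pos_z_3 = 3
radius_3 = 2
pos_x_4 = 3
pos_y_4 = 6
pos_z_4 = 8
width_4 = 2.5
depth_4 = 2.5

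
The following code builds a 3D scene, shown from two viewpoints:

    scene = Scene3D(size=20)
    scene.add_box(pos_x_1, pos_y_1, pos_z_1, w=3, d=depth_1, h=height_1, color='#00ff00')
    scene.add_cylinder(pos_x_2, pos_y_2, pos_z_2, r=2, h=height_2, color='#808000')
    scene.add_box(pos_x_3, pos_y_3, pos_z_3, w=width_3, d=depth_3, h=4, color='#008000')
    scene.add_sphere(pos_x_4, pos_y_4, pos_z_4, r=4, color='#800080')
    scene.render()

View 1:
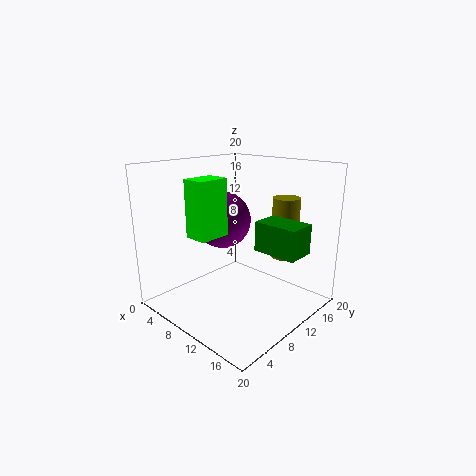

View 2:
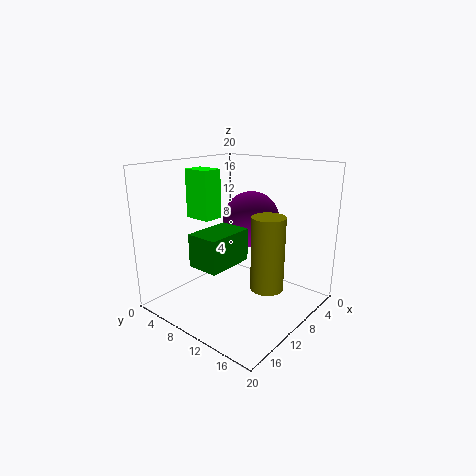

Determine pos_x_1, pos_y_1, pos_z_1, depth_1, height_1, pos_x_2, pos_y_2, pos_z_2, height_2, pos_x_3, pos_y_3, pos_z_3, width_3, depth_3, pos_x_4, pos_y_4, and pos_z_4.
pos_x_1 = 9
pos_y_1 = 2
pos_z_1 = 12
depth_1 = 4
height_1 = 7
pos_x_2 = 13
pos_y_2 = 17
pos_z_2 = 6
height_2 = 9
pos_x_3 = 13
pos_y_3 = 10
pos_z_3 = 9
width_3 = 6
depth_3 = 4
pos_x_4 = 7
pos_y_4 = 10
pos_z_4 = 12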